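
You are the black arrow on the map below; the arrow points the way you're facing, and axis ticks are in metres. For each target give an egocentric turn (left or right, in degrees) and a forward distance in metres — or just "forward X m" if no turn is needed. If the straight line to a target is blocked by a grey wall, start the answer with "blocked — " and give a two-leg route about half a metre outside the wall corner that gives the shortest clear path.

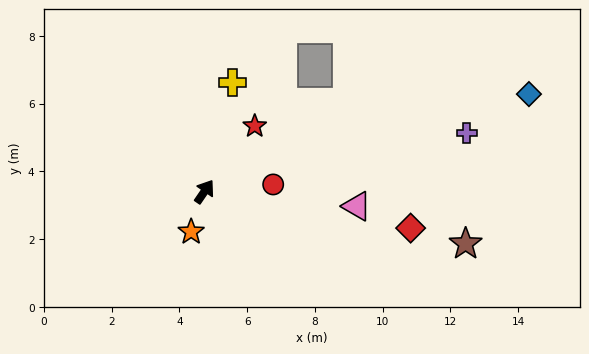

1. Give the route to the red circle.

turn right 50°, forward 2.0 m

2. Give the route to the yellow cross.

turn left 20°, forward 3.3 m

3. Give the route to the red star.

turn right 3°, forward 2.4 m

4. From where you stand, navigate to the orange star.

turn right 164°, forward 1.3 m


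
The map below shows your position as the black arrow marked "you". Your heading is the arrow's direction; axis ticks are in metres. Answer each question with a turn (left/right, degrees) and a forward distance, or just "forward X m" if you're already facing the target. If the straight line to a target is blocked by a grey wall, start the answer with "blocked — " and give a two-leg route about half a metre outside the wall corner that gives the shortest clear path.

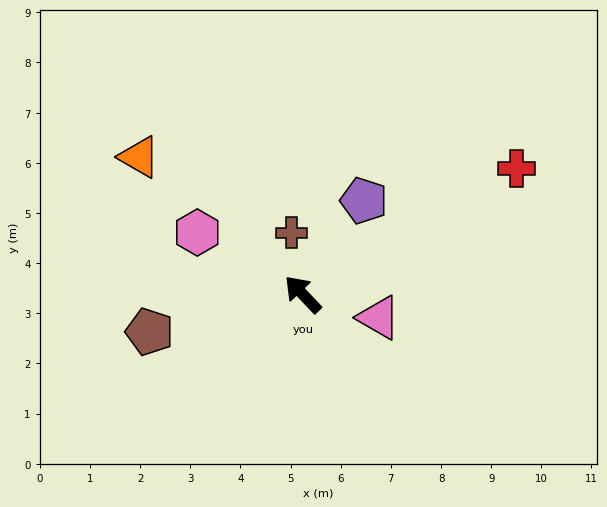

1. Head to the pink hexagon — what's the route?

turn left 16°, forward 2.4 m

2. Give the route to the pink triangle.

turn right 151°, forward 1.6 m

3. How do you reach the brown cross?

turn right 33°, forward 1.2 m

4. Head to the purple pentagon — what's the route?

turn right 77°, forward 2.2 m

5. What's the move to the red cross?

turn right 103°, forward 4.9 m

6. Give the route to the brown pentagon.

turn left 60°, forward 3.1 m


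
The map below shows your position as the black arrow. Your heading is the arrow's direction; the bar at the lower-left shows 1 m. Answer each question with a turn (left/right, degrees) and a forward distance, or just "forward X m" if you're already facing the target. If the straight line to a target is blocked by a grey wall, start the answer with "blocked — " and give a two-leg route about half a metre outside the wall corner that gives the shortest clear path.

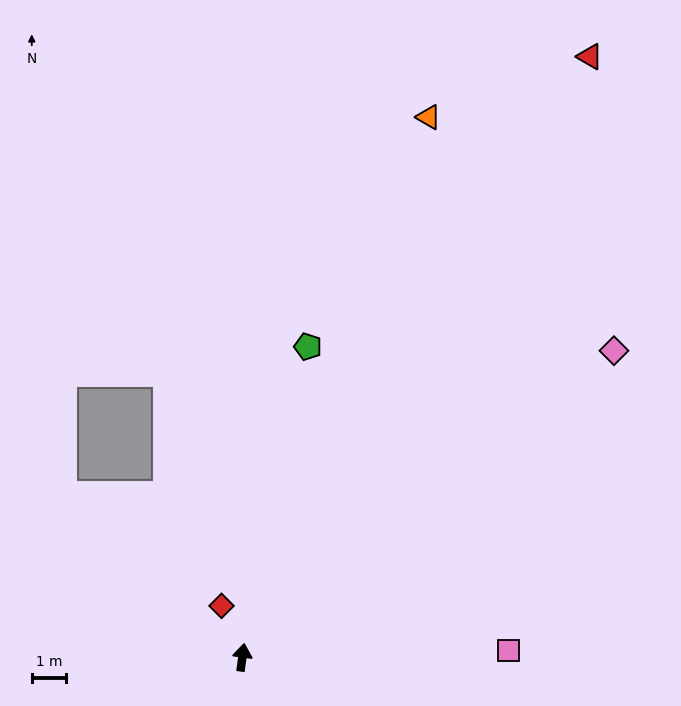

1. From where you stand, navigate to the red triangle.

turn right 22°, forward 20.0 m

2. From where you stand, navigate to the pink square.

turn right 81°, forward 7.7 m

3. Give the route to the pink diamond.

turn right 43°, forward 13.9 m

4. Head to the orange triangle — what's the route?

turn right 11°, forward 16.5 m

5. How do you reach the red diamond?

turn left 30°, forward 1.6 m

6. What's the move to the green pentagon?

turn right 4°, forward 9.1 m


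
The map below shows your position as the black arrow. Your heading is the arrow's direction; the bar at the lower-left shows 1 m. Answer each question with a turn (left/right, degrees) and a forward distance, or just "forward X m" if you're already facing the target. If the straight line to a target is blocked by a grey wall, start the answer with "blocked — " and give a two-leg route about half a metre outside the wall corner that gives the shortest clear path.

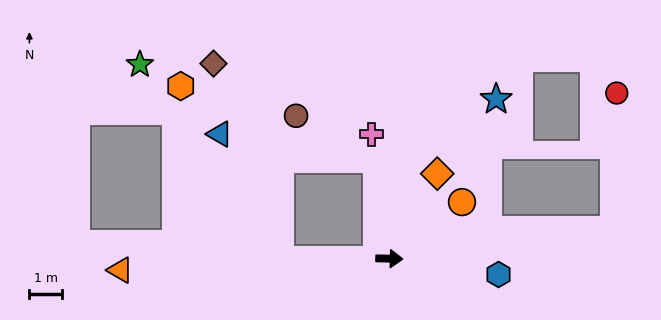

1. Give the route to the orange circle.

turn left 39°, forward 2.8 m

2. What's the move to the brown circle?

blocked — turn left 99°, forward 3.1 m, then turn left 54°, forward 2.8 m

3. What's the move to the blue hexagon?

turn right 7°, forward 3.4 m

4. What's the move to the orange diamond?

turn left 62°, forward 3.0 m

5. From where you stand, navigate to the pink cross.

turn left 100°, forward 3.9 m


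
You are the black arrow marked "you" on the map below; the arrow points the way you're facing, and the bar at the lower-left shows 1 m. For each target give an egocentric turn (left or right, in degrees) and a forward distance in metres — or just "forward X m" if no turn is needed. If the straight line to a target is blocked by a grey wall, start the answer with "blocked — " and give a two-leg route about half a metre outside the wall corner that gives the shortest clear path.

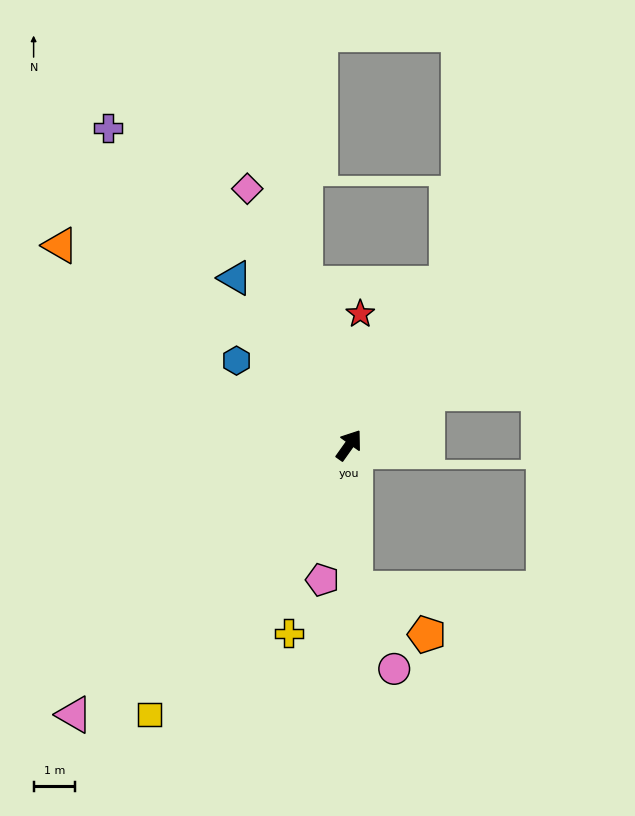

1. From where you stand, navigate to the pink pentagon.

turn right 156°, forward 3.3 m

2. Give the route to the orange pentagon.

blocked — turn right 142°, forward 3.5 m, then turn left 55°, forward 2.1 m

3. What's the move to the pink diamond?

turn left 57°, forward 6.7 m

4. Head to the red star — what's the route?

turn left 31°, forward 3.2 m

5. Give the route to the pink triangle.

turn left 170°, forward 9.4 m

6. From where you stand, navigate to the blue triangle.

turn left 70°, forward 4.9 m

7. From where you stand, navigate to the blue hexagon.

turn left 89°, forward 3.4 m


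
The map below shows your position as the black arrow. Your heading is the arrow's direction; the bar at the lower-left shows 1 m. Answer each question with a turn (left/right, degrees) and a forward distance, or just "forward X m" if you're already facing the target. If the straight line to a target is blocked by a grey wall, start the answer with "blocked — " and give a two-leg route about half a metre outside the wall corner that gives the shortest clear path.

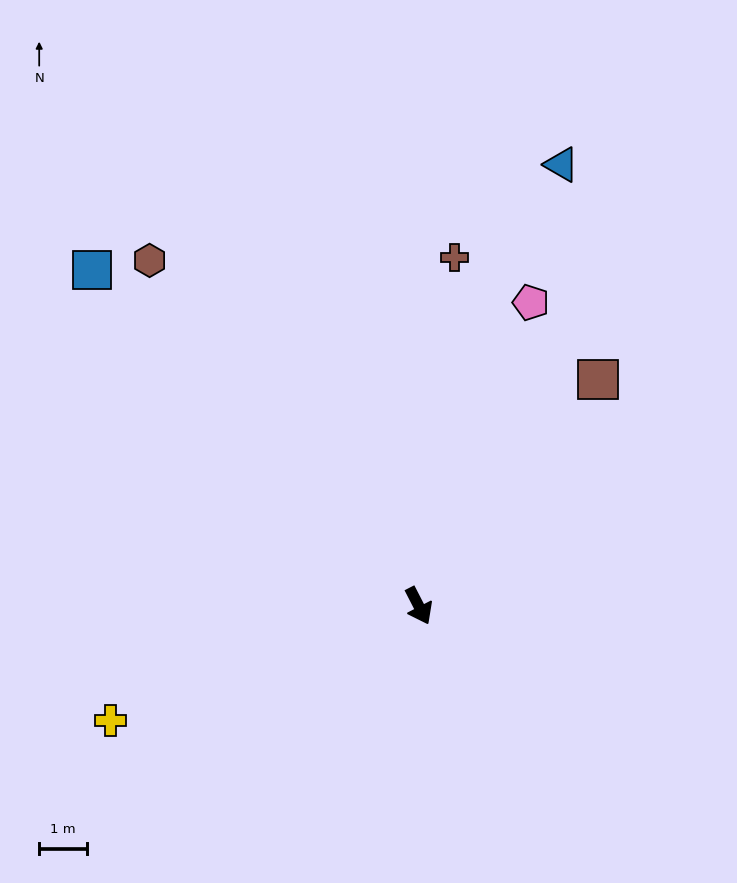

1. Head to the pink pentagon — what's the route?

turn left 133°, forward 6.8 m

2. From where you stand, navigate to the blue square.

turn right 163°, forward 9.8 m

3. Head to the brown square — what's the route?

turn left 114°, forward 6.1 m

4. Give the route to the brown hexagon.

turn right 169°, forward 9.2 m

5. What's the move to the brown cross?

turn left 147°, forward 7.3 m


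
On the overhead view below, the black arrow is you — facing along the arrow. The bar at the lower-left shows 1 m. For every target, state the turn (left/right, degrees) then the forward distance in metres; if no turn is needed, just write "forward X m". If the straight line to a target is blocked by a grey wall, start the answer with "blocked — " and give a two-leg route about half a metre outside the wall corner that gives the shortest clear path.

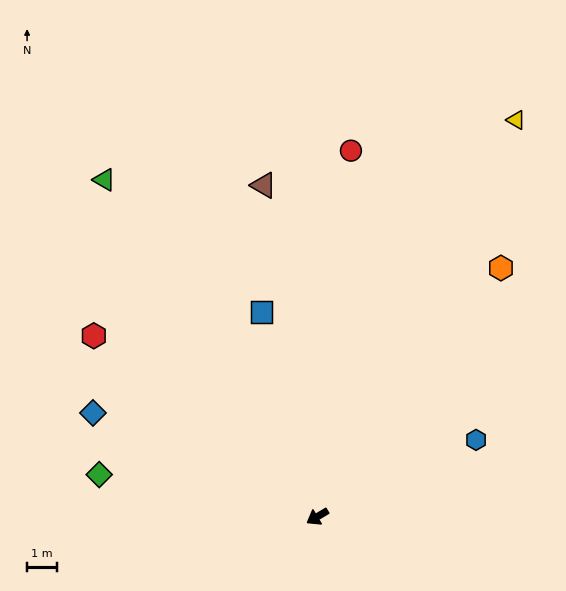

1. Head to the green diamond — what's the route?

turn right 42°, forward 7.4 m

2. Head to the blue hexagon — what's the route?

turn left 175°, forward 5.8 m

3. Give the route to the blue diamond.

turn right 56°, forward 8.2 m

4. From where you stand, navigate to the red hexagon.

turn right 70°, forward 9.5 m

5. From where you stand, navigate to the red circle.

turn right 126°, forward 12.2 m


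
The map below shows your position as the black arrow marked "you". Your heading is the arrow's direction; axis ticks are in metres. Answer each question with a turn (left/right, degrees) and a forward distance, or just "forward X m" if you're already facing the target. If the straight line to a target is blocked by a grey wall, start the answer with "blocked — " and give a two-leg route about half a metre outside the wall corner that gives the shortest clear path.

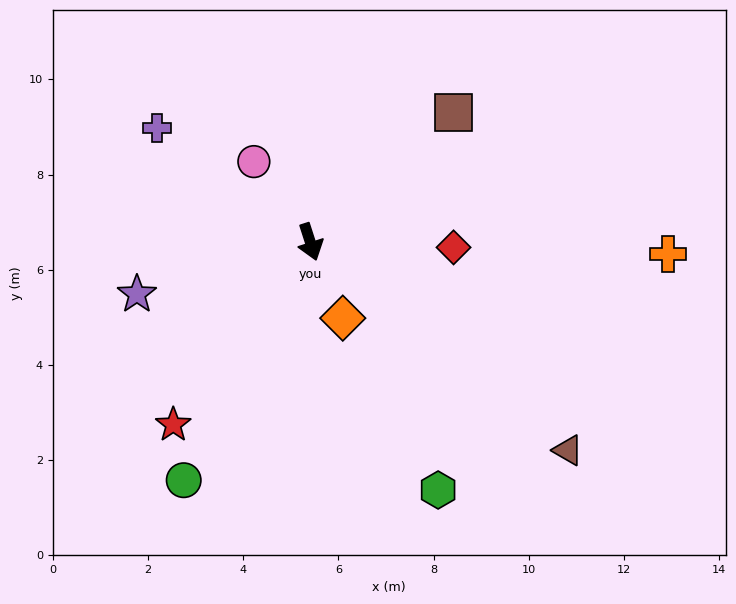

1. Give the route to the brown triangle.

turn left 33°, forward 7.0 m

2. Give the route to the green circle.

turn right 46°, forward 5.7 m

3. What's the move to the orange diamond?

turn left 5°, forward 1.7 m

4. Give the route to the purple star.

turn right 91°, forward 3.8 m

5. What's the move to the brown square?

turn left 114°, forward 4.1 m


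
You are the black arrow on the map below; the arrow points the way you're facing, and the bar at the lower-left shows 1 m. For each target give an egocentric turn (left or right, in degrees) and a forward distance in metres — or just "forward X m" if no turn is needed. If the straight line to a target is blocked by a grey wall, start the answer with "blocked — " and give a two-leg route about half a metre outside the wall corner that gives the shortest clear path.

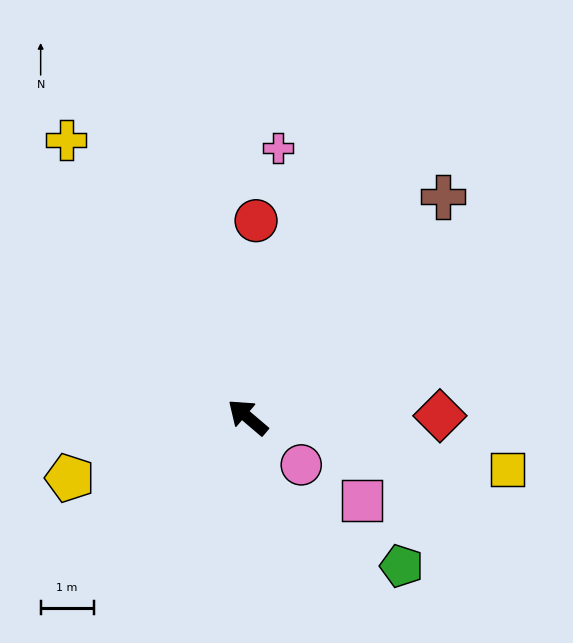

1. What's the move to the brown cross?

turn right 91°, forward 5.6 m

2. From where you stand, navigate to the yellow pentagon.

turn left 59°, forward 3.6 m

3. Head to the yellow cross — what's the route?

turn right 16°, forward 6.3 m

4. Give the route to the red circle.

turn right 52°, forward 3.7 m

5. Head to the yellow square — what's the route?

turn right 151°, forward 5.0 m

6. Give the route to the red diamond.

turn right 139°, forward 3.6 m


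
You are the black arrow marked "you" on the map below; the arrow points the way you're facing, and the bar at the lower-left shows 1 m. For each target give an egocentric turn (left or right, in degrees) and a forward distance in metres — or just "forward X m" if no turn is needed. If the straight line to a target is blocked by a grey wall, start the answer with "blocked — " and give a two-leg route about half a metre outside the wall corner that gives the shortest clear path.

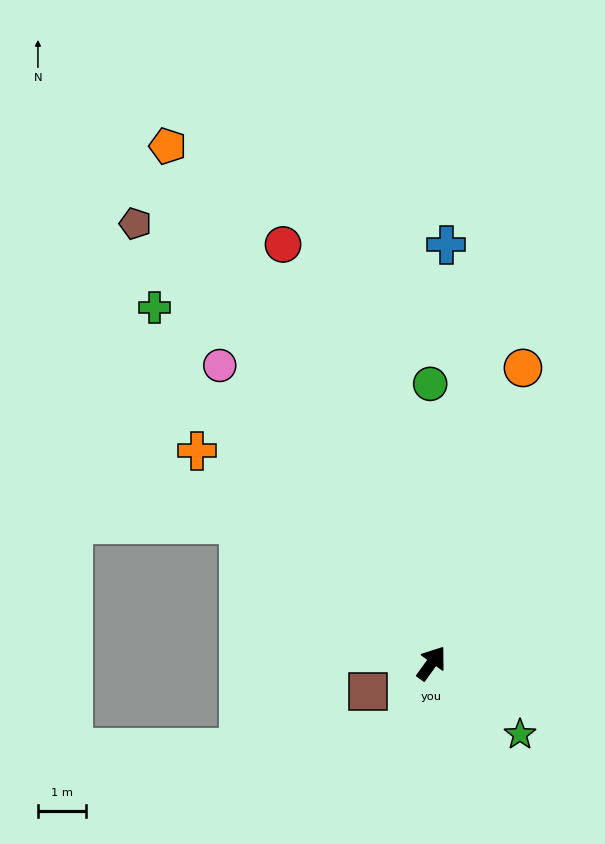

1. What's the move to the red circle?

turn left 55°, forward 9.3 m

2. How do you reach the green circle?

turn left 36°, forward 5.8 m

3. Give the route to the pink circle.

turn left 71°, forward 7.6 m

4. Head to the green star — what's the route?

turn right 93°, forward 2.4 m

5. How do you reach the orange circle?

turn left 19°, forward 6.4 m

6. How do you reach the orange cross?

turn left 84°, forward 6.6 m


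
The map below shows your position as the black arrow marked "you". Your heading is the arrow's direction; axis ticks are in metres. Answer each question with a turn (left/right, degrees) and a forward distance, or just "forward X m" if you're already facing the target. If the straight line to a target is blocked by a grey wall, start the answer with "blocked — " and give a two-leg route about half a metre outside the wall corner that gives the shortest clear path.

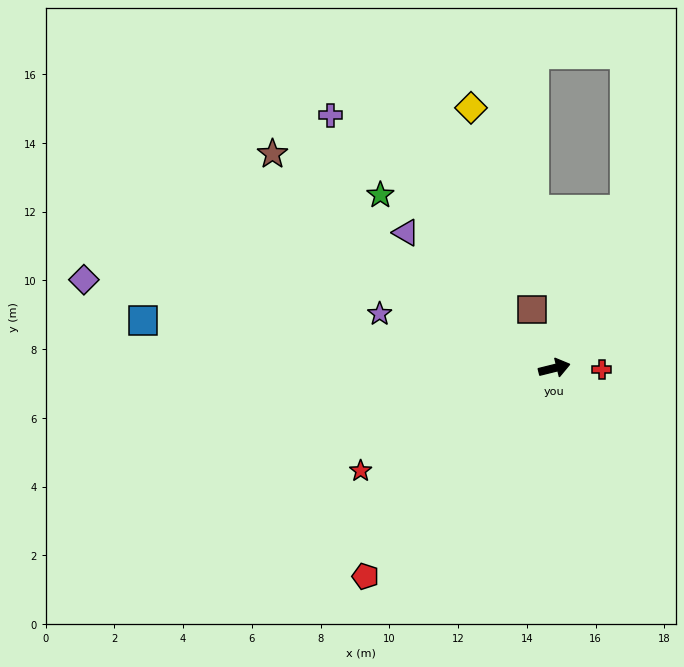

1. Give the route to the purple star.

turn left 149°, forward 5.3 m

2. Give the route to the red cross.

turn right 16°, forward 1.4 m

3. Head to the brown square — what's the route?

turn left 97°, forward 1.8 m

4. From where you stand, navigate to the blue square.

turn left 159°, forward 12.1 m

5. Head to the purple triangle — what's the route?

turn left 124°, forward 5.8 m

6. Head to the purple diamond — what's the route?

turn left 155°, forward 13.9 m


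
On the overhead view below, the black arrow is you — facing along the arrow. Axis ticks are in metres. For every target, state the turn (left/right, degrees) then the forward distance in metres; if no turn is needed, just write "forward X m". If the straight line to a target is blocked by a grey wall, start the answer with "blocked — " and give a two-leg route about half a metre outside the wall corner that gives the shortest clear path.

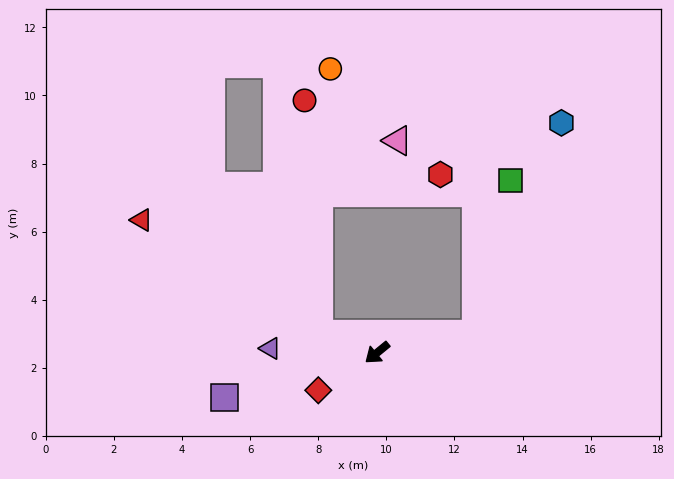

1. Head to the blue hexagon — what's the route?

blocked — turn left 151°, forward 3.0 m, then turn left 58°, forward 6.7 m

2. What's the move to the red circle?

blocked — turn right 57°, forward 1.8 m, then turn right 69°, forward 6.9 m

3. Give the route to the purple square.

turn right 23°, forward 4.7 m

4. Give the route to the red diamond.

turn right 7°, forward 2.1 m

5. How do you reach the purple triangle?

turn right 42°, forward 3.1 m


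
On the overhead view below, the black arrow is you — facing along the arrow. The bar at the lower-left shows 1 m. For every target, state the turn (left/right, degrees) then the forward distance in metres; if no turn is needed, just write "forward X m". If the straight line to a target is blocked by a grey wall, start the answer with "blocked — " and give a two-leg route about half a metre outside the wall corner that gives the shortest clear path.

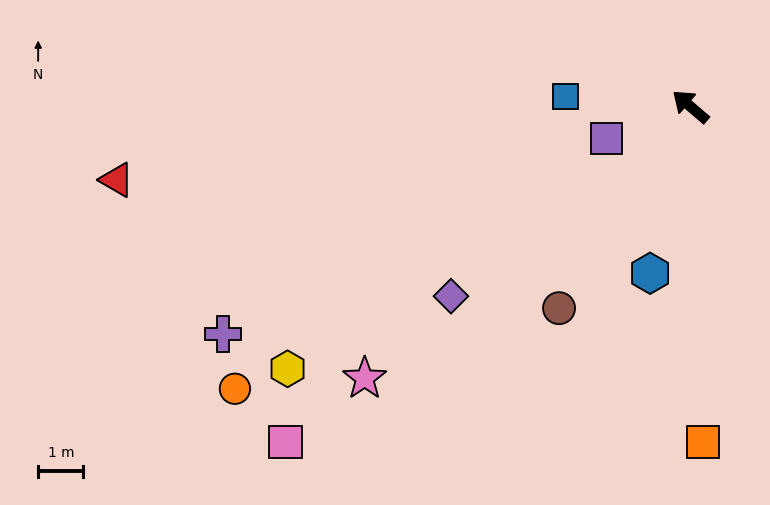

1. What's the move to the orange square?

turn left 133°, forward 7.4 m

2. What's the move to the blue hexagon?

turn left 117°, forward 3.8 m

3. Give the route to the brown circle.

turn left 98°, forward 5.3 m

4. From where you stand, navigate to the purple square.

turn left 61°, forward 2.0 m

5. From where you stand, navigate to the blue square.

turn left 36°, forward 2.8 m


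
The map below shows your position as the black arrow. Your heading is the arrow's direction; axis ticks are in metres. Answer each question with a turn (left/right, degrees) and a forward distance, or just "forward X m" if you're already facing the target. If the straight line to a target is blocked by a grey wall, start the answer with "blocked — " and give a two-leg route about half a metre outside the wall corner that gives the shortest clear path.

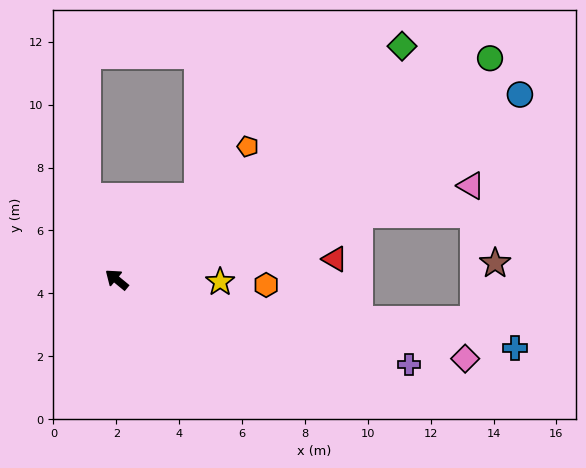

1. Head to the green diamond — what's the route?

turn right 101°, forward 11.7 m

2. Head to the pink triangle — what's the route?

turn right 126°, forward 11.7 m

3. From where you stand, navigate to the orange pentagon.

turn right 95°, forward 5.9 m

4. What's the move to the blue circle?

turn right 116°, forward 14.1 m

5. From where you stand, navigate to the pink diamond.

turn right 153°, forward 11.4 m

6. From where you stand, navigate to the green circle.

turn right 110°, forward 13.8 m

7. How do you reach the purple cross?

turn right 157°, forward 9.7 m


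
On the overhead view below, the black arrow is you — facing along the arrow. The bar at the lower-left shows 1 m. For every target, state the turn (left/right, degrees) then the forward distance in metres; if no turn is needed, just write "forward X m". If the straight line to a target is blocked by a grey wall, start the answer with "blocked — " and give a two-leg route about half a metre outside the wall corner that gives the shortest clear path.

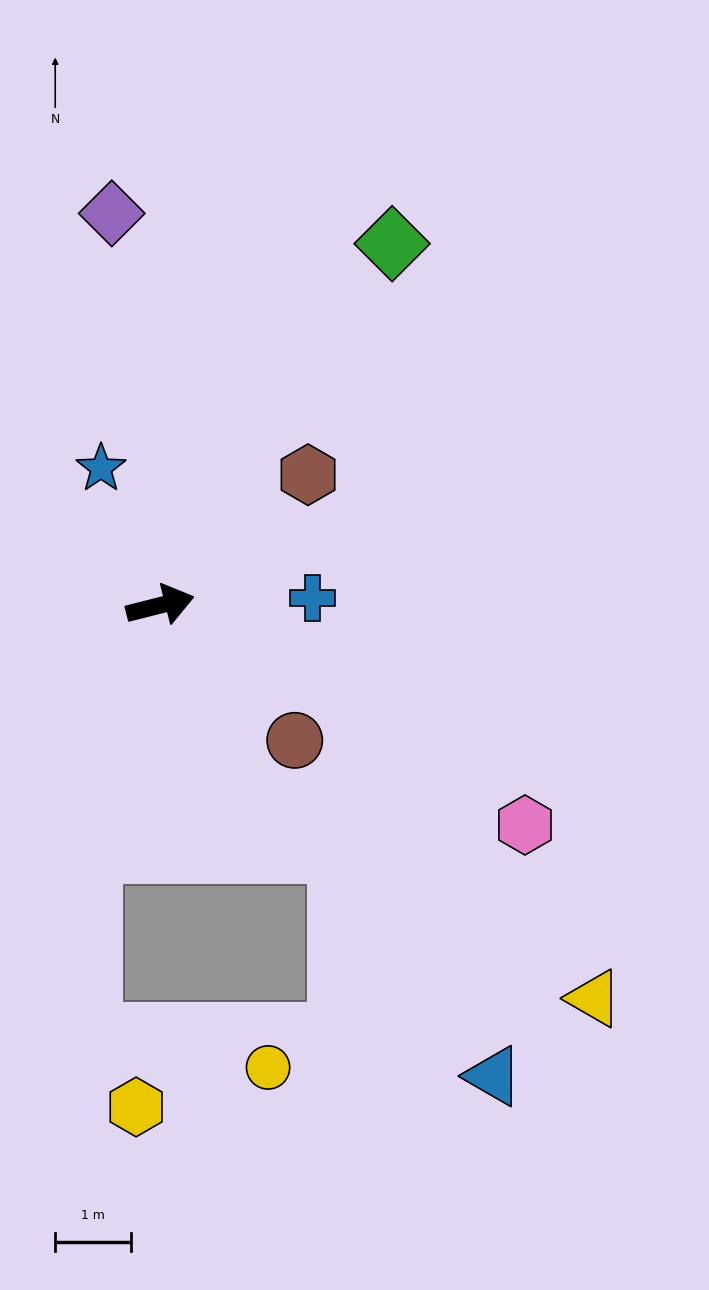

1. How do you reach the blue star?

turn left 99°, forward 2.0 m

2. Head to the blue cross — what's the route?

turn right 11°, forward 2.0 m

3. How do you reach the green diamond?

turn left 43°, forward 5.7 m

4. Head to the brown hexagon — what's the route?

turn left 27°, forward 2.6 m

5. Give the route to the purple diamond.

turn left 83°, forward 5.2 m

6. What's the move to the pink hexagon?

turn right 45°, forward 5.6 m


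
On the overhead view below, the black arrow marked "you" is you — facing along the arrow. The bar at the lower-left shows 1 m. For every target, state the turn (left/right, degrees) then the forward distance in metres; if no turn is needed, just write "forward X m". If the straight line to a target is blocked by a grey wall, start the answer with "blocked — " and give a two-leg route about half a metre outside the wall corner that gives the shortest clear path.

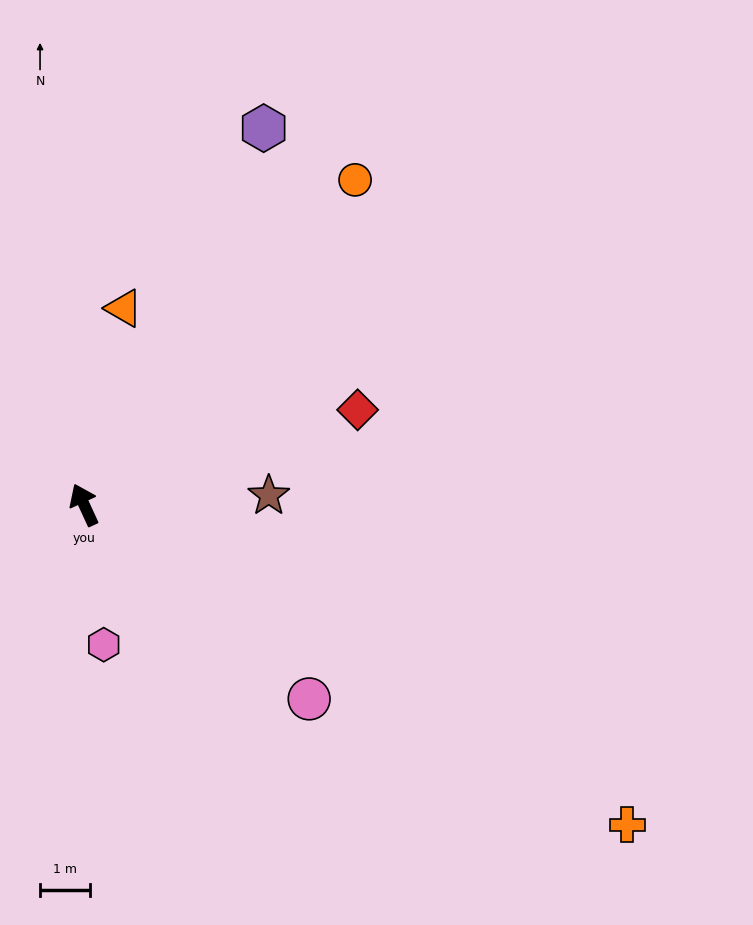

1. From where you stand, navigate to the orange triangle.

turn right 36°, forward 4.0 m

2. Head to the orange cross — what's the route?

turn right 145°, forward 12.6 m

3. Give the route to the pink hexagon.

turn left 163°, forward 2.8 m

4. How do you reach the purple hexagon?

turn right 50°, forward 8.3 m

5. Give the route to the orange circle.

turn right 65°, forward 8.4 m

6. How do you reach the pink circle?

turn right 155°, forward 5.9 m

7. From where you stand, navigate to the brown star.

turn right 112°, forward 3.7 m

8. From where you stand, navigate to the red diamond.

turn right 96°, forward 5.8 m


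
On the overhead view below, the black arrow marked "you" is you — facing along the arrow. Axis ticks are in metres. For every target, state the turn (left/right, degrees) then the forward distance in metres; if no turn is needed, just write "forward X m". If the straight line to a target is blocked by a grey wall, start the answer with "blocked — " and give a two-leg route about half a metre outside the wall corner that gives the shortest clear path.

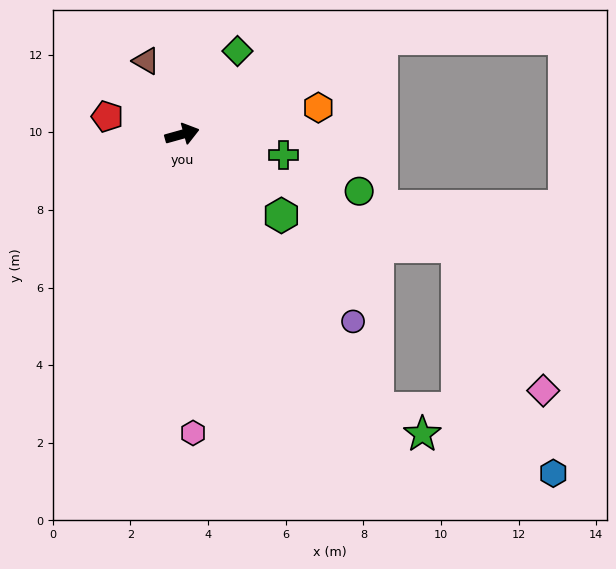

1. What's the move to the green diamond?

turn left 41°, forward 2.6 m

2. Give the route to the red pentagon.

turn left 151°, forward 2.0 m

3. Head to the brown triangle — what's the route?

turn left 101°, forward 2.1 m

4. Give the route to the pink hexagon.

turn right 103°, forward 7.7 m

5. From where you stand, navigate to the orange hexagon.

turn right 4°, forward 3.6 m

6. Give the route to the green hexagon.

turn right 55°, forward 3.3 m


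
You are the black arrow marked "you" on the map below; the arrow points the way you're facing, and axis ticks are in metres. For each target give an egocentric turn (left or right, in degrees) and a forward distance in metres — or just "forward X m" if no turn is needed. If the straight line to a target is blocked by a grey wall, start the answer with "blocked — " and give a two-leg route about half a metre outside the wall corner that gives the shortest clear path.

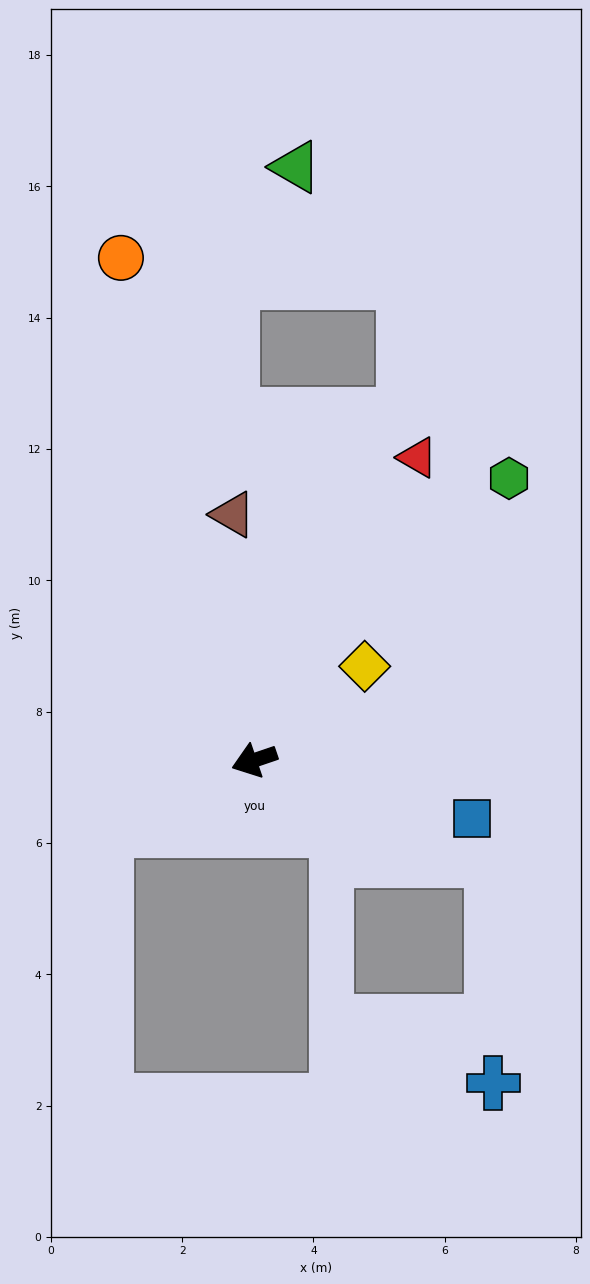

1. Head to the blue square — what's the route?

turn left 146°, forward 3.4 m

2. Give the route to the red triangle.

turn right 137°, forward 5.2 m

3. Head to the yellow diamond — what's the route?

turn right 158°, forward 2.2 m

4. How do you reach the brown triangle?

turn right 104°, forward 3.8 m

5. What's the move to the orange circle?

turn right 94°, forward 7.9 m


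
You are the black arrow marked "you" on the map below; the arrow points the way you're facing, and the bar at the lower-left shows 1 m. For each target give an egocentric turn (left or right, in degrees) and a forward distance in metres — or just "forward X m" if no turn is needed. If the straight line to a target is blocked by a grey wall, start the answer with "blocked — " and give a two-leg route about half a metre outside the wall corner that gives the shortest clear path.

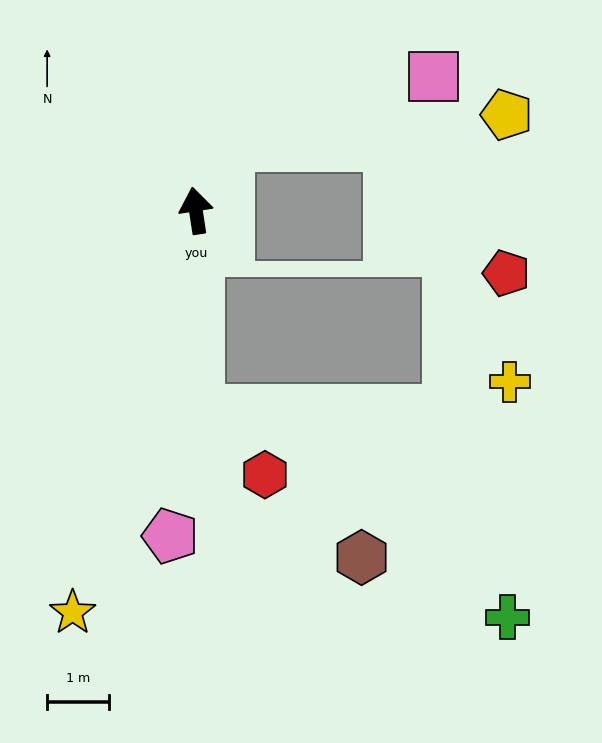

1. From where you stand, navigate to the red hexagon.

blocked — turn left 172°, forward 3.2 m, then turn left 46°, forward 1.5 m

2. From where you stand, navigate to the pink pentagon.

turn left 167°, forward 5.3 m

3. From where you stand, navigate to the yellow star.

turn left 154°, forward 6.8 m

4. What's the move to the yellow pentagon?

blocked — turn right 35°, forward 1.2 m, then turn right 57°, forward 4.5 m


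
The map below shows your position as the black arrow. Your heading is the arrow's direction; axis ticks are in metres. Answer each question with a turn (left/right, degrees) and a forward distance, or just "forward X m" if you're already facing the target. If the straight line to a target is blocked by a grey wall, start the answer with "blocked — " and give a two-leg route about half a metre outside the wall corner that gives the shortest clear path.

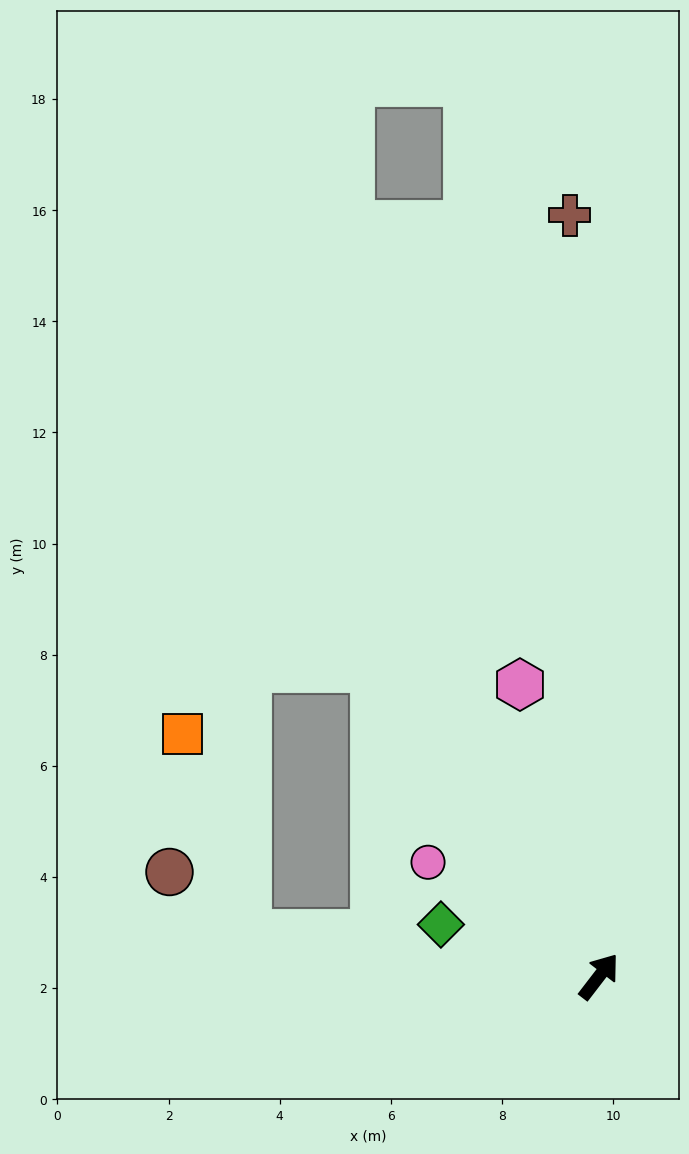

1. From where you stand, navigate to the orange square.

blocked — turn left 120°, forward 6.4 m, then turn right 64°, forward 3.8 m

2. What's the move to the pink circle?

turn left 94°, forward 3.7 m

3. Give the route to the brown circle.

blocked — turn left 120°, forward 6.4 m, then turn right 30°, forward 1.8 m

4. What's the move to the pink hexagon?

turn left 53°, forward 5.4 m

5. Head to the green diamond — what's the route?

turn left 109°, forward 3.0 m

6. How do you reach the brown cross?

turn left 40°, forward 13.7 m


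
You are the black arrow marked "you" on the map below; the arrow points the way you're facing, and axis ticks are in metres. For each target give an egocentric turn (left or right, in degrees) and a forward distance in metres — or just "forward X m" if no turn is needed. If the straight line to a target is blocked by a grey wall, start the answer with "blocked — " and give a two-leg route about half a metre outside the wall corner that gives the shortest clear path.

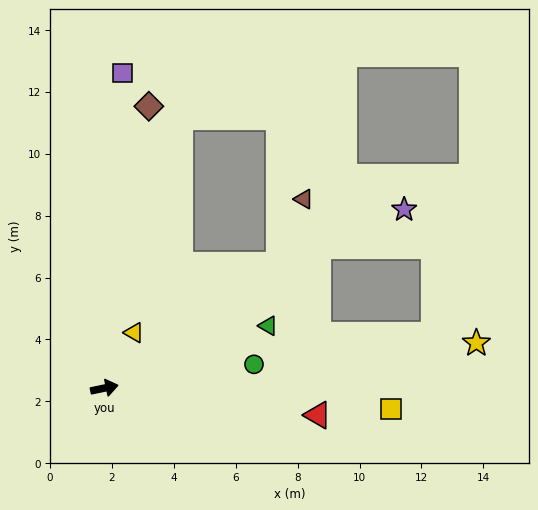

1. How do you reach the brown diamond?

turn left 69°, forward 9.2 m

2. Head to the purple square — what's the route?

turn left 75°, forward 10.2 m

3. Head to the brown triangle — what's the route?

blocked — turn left 23°, forward 6.9 m, then turn left 35°, forward 2.3 m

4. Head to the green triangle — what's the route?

turn left 9°, forward 5.7 m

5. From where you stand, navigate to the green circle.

turn right 3°, forward 4.9 m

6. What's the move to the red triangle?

turn right 19°, forward 6.9 m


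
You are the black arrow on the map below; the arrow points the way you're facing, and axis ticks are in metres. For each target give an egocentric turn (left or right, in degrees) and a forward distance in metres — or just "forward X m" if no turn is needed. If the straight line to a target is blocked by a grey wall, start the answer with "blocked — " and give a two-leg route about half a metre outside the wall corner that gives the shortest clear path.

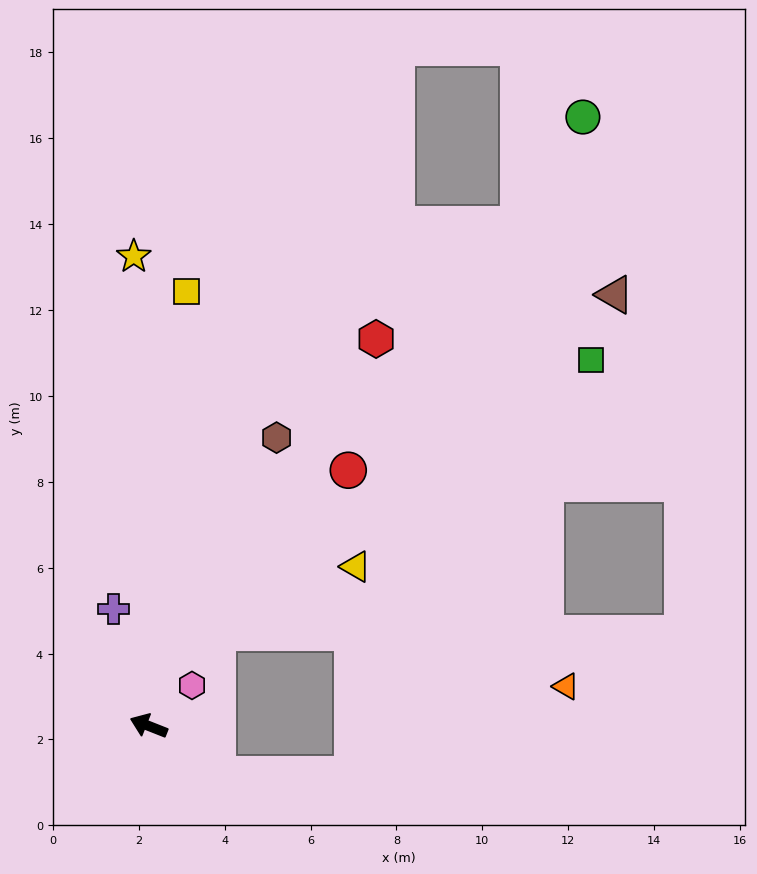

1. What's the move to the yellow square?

turn right 73°, forward 10.2 m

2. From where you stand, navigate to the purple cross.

turn right 52°, forward 2.8 m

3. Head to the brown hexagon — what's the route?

turn right 92°, forward 7.3 m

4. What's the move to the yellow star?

turn right 67°, forward 10.9 m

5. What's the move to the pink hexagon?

turn right 115°, forward 1.4 m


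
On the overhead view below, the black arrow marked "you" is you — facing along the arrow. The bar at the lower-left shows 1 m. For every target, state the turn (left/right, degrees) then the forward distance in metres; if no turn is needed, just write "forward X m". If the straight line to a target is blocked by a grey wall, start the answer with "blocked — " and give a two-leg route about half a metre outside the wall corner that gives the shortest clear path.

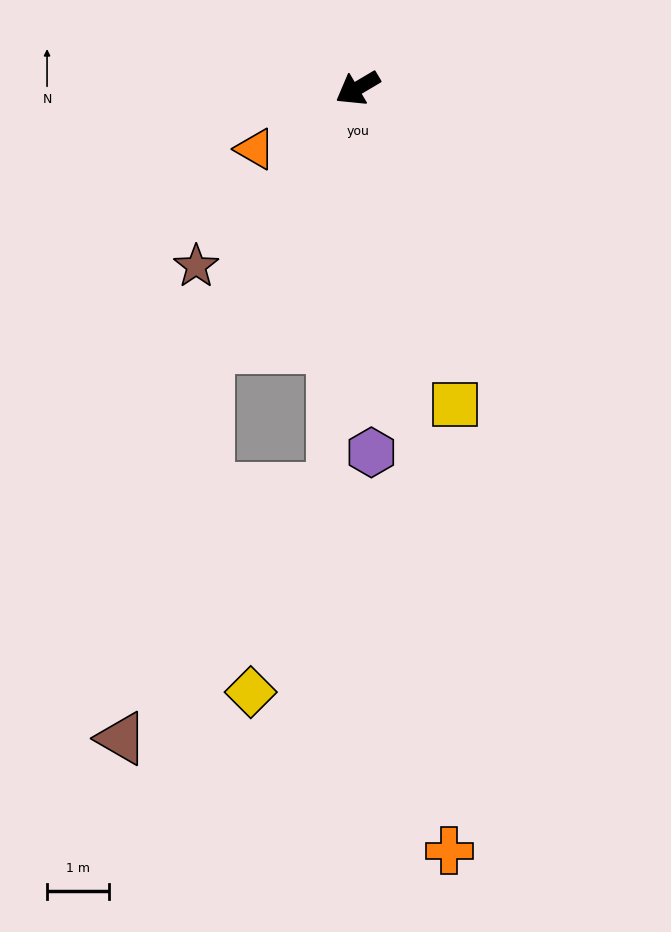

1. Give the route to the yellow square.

turn left 76°, forward 5.4 m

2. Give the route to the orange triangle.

forward 1.9 m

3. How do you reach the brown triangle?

blocked — turn left 29°, forward 4.8 m, then turn left 18°, forward 6.5 m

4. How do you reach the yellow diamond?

blocked — turn left 56°, forward 6.5 m, then turn right 19°, forward 3.5 m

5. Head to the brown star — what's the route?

turn left 17°, forward 3.9 m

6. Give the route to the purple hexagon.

turn left 62°, forward 5.9 m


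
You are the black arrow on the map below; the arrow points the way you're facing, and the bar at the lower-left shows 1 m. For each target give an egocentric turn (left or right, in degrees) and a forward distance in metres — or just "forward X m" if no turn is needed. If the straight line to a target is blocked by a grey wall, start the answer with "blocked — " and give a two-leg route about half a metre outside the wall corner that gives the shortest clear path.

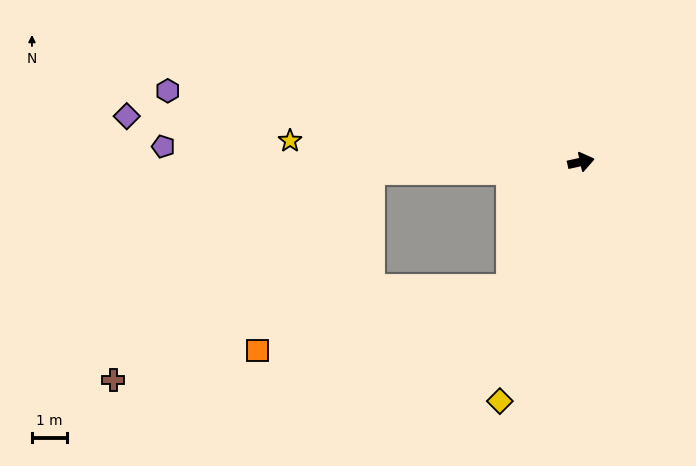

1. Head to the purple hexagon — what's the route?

turn left 158°, forward 12.0 m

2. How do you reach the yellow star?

turn left 163°, forward 8.4 m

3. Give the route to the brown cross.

blocked — turn left 170°, forward 6.0 m, then turn left 37°, forward 9.5 m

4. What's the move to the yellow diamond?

turn right 121°, forward 7.2 m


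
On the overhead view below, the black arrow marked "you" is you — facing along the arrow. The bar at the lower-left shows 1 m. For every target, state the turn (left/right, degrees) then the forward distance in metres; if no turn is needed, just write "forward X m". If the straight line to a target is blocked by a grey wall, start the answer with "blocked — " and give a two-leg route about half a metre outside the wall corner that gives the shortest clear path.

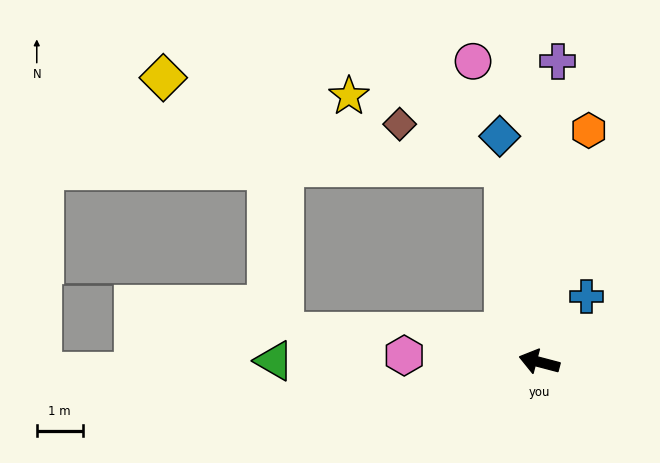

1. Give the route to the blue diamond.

turn right 65°, forward 5.0 m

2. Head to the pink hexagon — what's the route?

turn left 12°, forward 3.0 m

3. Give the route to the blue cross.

turn right 111°, forward 1.8 m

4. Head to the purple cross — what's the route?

turn right 79°, forward 6.6 m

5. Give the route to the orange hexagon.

turn right 87°, forward 5.2 m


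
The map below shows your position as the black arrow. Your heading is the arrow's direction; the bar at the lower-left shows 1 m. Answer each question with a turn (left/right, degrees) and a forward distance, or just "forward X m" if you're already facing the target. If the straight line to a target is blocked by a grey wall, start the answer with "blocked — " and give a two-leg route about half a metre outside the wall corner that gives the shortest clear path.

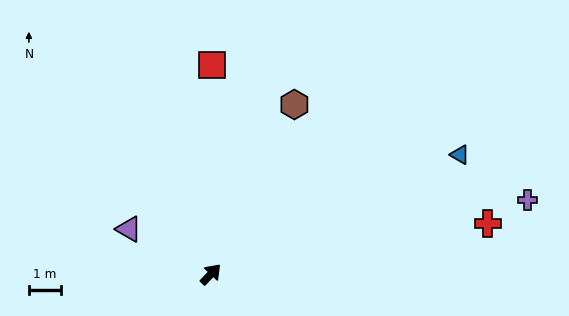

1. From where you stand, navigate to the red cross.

turn right 36°, forward 8.8 m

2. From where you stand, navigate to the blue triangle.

turn right 21°, forward 8.7 m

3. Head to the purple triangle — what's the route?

turn left 105°, forward 2.9 m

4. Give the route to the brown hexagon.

turn left 17°, forward 5.9 m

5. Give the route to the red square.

turn left 43°, forward 6.6 m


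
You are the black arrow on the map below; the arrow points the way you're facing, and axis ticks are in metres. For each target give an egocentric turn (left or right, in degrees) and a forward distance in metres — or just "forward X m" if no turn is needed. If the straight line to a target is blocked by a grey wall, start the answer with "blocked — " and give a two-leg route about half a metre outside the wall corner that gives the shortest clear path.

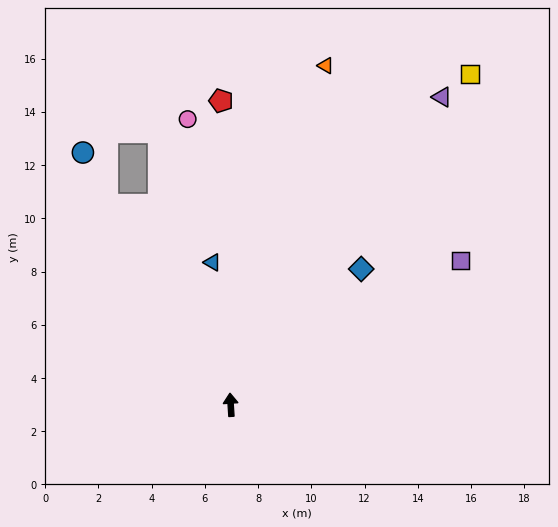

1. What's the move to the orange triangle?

turn right 19°, forward 13.2 m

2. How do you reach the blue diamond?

turn right 47°, forward 7.1 m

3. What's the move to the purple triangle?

turn right 38°, forward 14.0 m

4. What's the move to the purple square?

turn right 62°, forward 10.2 m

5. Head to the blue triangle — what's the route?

turn left 4°, forward 5.4 m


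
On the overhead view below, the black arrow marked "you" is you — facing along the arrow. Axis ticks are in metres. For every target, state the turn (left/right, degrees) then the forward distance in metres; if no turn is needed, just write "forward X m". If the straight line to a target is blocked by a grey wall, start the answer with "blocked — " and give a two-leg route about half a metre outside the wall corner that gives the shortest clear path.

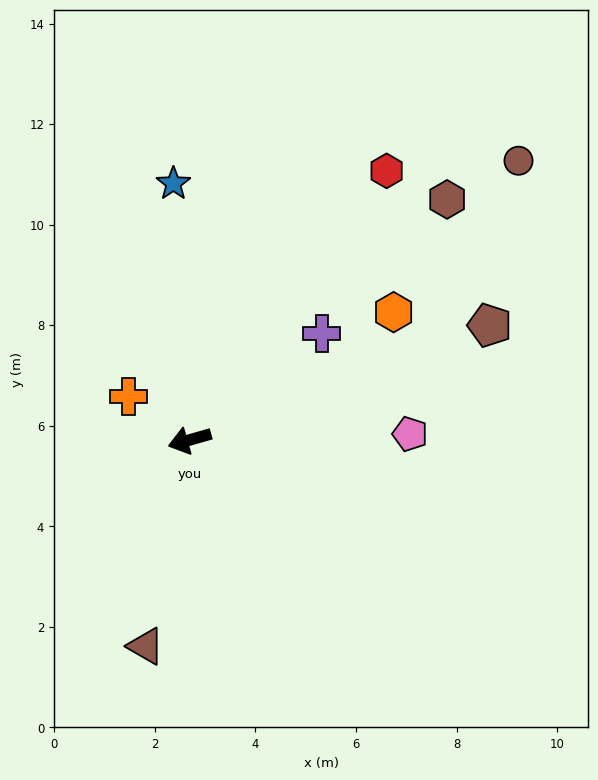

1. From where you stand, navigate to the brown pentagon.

turn right 175°, forward 6.4 m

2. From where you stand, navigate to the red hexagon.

turn right 142°, forward 6.6 m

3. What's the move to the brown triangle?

turn left 62°, forward 4.2 m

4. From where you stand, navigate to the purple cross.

turn right 157°, forward 3.4 m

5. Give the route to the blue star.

turn right 102°, forward 5.1 m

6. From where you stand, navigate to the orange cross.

turn right 52°, forward 1.5 m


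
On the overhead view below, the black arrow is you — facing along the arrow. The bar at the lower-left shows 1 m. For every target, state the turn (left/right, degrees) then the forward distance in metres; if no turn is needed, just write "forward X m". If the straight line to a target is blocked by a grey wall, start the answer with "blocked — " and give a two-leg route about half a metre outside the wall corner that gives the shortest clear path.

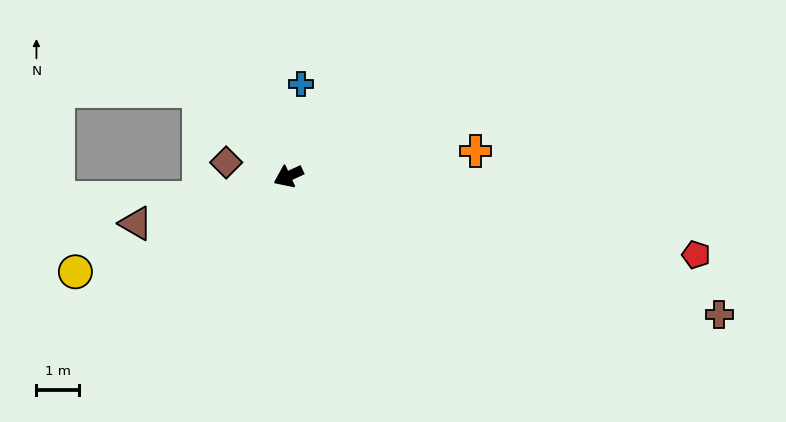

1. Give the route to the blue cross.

turn right 123°, forward 2.2 m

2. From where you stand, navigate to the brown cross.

turn left 137°, forward 10.6 m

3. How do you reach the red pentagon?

turn left 144°, forward 9.7 m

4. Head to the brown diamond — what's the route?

turn right 37°, forward 1.5 m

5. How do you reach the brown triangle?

turn right 8°, forward 3.7 m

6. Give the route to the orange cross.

turn left 163°, forward 4.4 m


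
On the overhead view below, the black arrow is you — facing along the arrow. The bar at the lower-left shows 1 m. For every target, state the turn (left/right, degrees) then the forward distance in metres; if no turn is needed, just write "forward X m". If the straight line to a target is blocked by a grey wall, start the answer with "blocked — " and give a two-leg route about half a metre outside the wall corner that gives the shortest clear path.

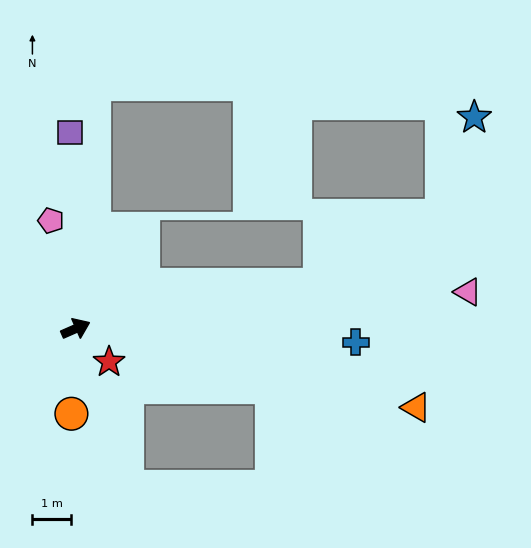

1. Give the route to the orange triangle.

turn right 37°, forward 9.0 m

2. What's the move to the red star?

turn right 69°, forward 1.2 m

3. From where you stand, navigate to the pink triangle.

turn right 18°, forward 10.1 m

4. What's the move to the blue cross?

turn right 26°, forward 7.2 m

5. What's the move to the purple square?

turn left 68°, forward 5.0 m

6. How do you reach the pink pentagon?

turn left 79°, forward 2.8 m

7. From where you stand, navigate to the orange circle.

turn right 117°, forward 2.2 m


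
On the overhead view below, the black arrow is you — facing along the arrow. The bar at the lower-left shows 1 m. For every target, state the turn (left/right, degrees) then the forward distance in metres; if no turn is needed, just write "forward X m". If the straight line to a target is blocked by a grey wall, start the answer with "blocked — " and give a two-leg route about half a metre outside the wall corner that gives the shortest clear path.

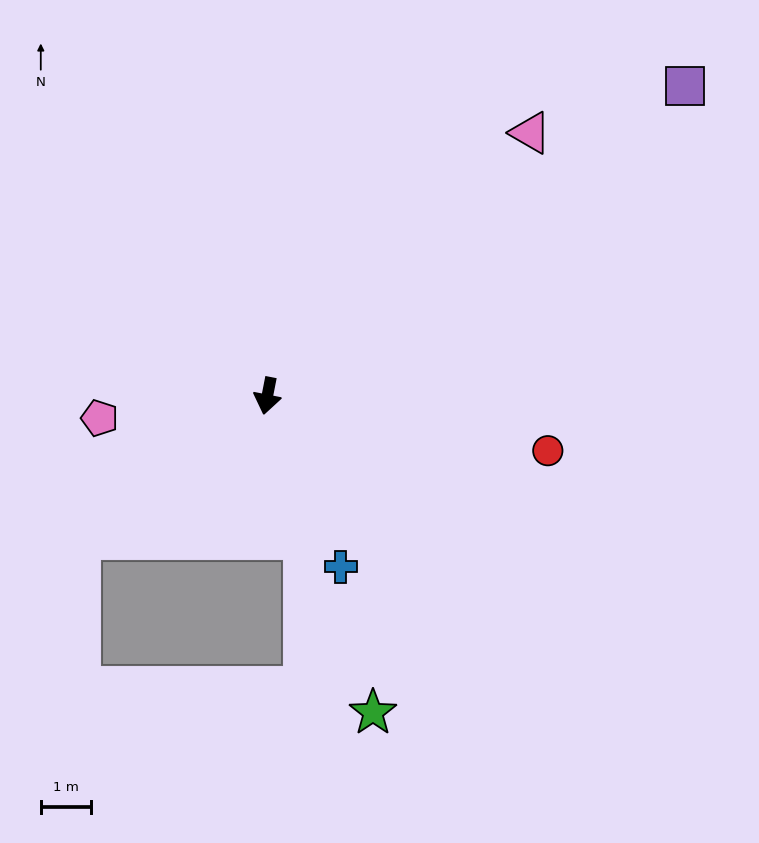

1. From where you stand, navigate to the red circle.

turn left 90°, forward 5.7 m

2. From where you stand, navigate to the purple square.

turn left 138°, forward 10.4 m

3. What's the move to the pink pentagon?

turn right 71°, forward 3.4 m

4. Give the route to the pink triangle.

turn left 146°, forward 7.4 m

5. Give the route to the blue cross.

turn left 34°, forward 3.7 m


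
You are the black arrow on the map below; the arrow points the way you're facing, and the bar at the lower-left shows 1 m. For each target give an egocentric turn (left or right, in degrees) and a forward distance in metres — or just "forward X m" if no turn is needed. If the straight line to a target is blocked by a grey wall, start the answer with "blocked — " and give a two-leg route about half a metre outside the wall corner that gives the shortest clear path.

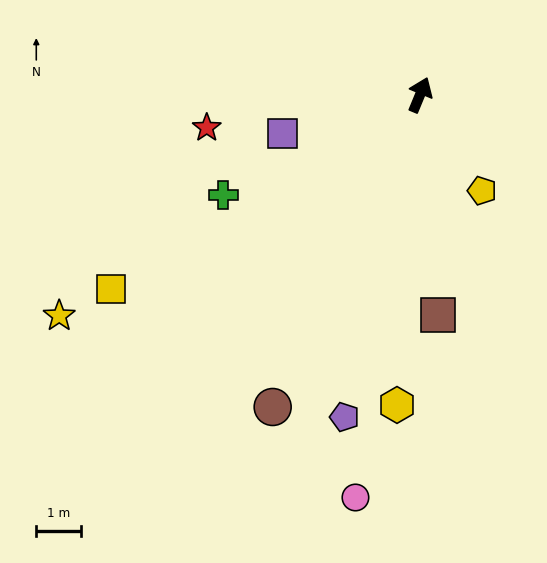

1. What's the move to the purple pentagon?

turn right 171°, forward 7.4 m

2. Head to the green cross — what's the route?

turn left 139°, forward 5.0 m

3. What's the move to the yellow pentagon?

turn right 125°, forward 2.6 m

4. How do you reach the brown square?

turn right 153°, forward 5.0 m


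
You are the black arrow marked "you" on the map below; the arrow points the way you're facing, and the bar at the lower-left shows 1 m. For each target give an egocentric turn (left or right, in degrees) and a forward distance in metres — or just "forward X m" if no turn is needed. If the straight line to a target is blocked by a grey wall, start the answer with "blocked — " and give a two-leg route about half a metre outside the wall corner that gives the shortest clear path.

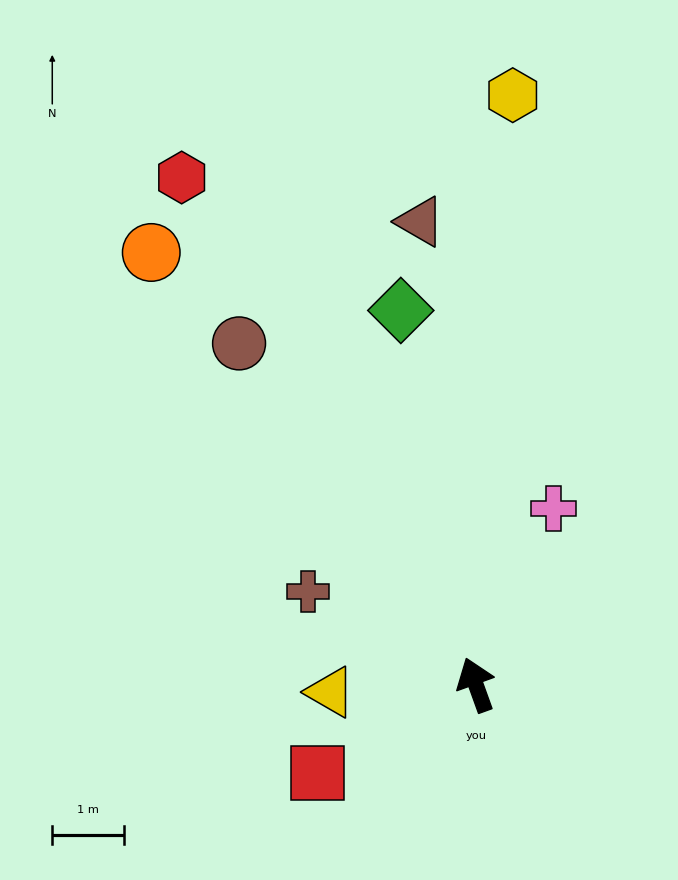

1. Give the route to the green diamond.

turn right 8°, forward 5.3 m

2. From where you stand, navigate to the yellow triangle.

turn left 73°, forward 2.0 m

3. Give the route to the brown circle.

turn left 15°, forward 5.8 m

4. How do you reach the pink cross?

turn right 44°, forward 2.7 m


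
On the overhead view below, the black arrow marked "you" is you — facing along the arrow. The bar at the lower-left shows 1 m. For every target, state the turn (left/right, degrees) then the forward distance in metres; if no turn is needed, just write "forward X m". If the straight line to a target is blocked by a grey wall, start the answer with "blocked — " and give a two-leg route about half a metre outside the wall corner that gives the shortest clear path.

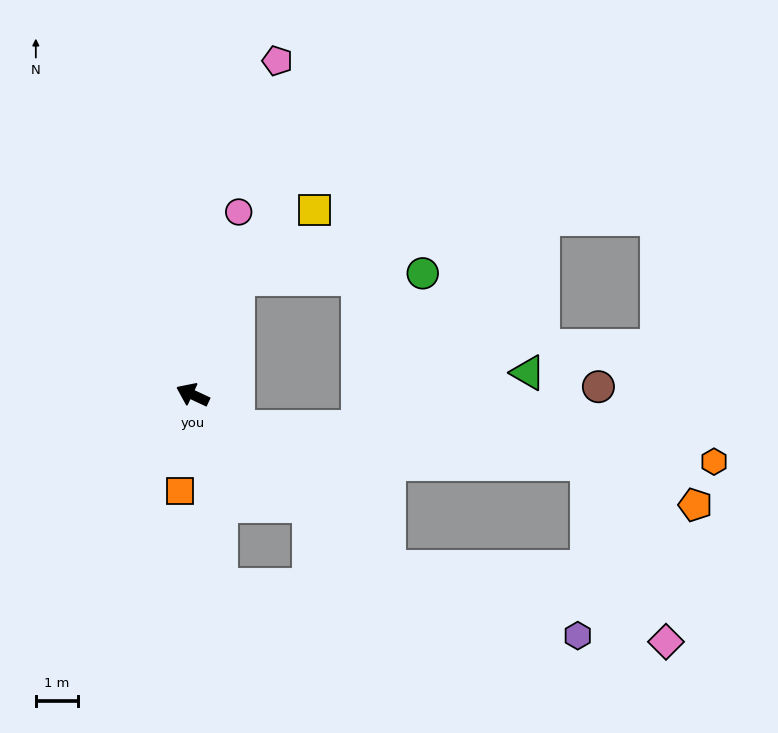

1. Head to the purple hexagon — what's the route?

blocked — turn left 163°, forward 6.2 m, then turn left 22°, forward 4.8 m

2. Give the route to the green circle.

blocked — turn right 86°, forward 3.0 m, then turn right 67°, forward 4.4 m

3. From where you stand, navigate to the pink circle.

turn right 79°, forward 4.5 m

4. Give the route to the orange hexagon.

blocked — turn left 168°, forward 1.3 m, then turn left 33°, forward 11.4 m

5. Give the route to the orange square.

turn left 107°, forward 2.3 m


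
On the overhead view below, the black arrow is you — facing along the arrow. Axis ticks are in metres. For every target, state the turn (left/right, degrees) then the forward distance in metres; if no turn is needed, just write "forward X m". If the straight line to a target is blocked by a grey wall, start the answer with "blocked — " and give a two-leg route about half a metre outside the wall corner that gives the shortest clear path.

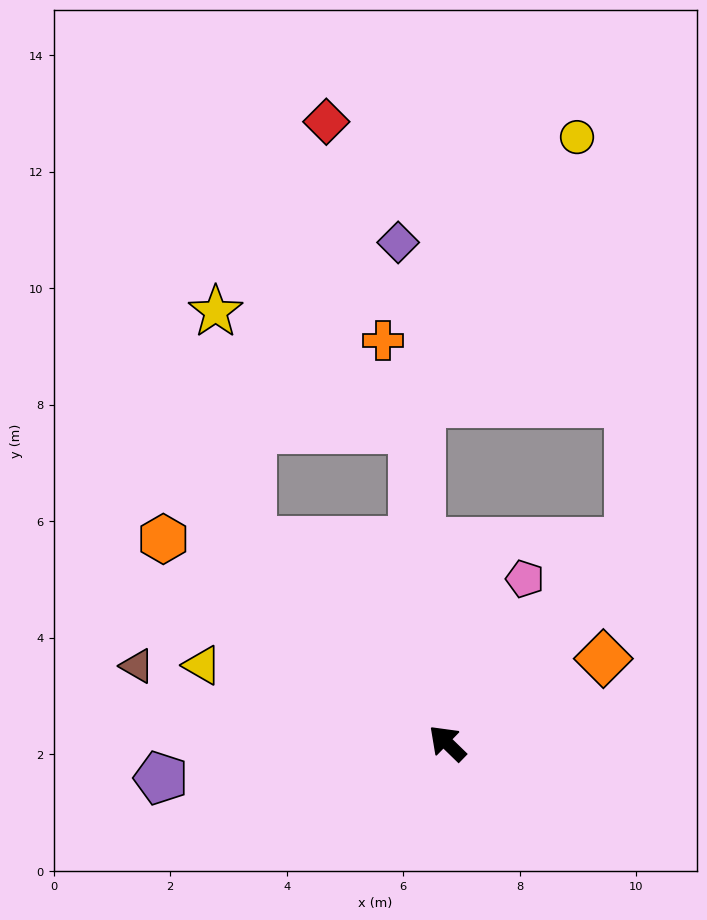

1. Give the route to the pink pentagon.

turn right 71°, forward 3.1 m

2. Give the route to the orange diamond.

turn right 107°, forward 3.0 m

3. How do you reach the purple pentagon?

turn left 51°, forward 4.9 m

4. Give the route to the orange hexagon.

turn left 8°, forward 6.0 m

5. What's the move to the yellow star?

blocked — forward 4.8 m, then turn right 37°, forward 4.0 m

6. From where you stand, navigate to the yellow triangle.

turn left 27°, forward 4.4 m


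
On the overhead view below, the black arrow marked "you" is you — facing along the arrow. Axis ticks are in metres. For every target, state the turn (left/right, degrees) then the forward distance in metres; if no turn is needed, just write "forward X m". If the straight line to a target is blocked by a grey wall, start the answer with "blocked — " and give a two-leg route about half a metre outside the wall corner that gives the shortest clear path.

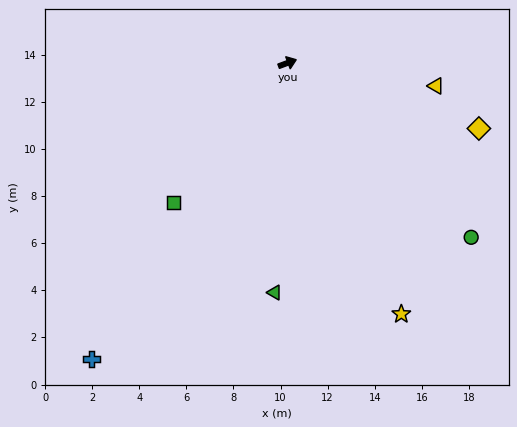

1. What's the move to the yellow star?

turn right 86°, forward 11.7 m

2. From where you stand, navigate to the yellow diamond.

turn right 39°, forward 8.6 m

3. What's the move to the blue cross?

turn right 144°, forward 15.1 m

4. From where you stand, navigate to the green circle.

turn right 64°, forward 10.8 m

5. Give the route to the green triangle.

turn right 114°, forward 9.8 m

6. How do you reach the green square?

turn right 150°, forward 7.6 m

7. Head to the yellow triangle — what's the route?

turn right 29°, forward 6.4 m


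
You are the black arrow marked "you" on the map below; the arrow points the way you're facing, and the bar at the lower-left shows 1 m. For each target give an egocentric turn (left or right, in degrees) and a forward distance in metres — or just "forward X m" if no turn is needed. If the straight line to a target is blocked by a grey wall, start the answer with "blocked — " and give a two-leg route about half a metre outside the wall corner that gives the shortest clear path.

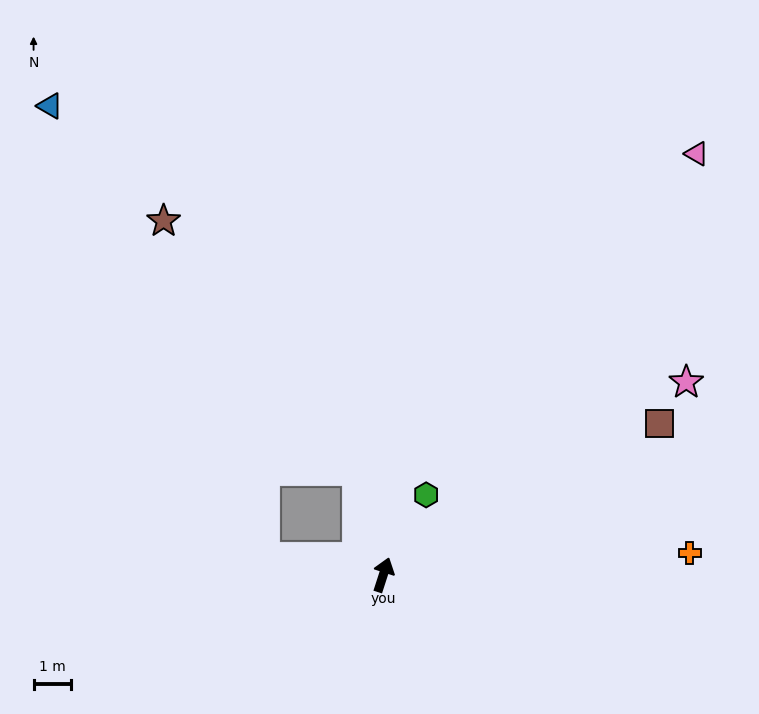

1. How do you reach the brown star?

blocked — turn left 31°, forward 2.9 m, then turn left 25°, forward 8.4 m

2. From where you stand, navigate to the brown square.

turn right 43°, forward 8.4 m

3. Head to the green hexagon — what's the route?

turn right 10°, forward 2.4 m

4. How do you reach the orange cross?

turn right 68°, forward 8.2 m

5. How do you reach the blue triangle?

blocked — turn left 100°, forward 3.2 m, then turn right 57°, forward 13.4 m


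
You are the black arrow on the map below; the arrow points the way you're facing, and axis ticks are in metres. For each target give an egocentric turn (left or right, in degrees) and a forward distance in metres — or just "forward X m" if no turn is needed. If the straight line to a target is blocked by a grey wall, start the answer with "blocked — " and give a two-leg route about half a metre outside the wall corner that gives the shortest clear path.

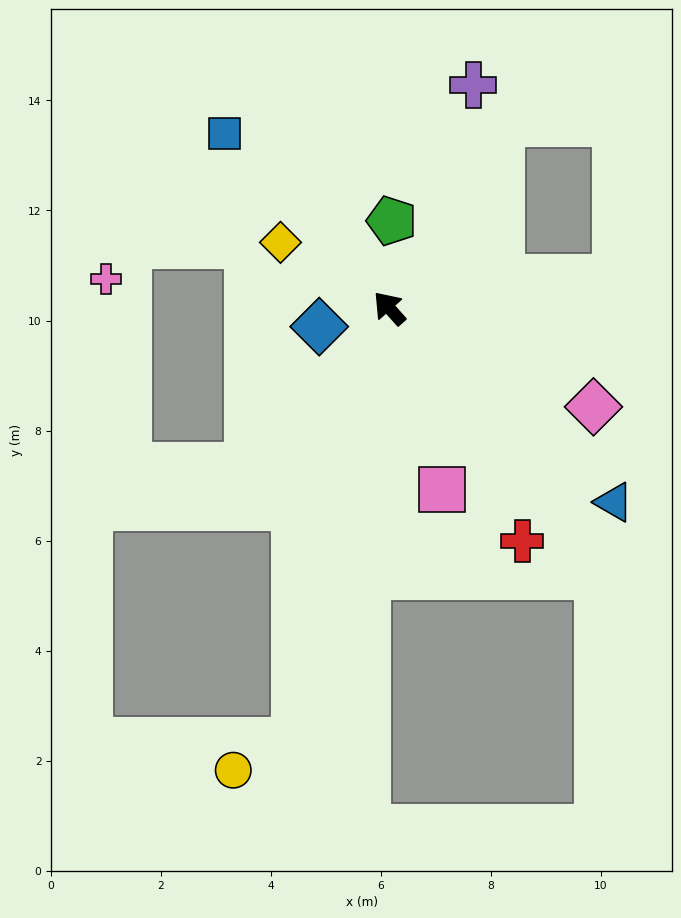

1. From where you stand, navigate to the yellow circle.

blocked — turn left 126°, forward 8.0 m, then turn right 52°, forward 1.2 m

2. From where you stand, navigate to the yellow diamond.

turn left 17°, forward 2.3 m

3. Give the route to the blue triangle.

turn right 172°, forward 5.4 m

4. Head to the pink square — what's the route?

turn left 155°, forward 3.4 m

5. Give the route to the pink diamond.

turn right 157°, forward 4.1 m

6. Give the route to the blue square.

forward 4.4 m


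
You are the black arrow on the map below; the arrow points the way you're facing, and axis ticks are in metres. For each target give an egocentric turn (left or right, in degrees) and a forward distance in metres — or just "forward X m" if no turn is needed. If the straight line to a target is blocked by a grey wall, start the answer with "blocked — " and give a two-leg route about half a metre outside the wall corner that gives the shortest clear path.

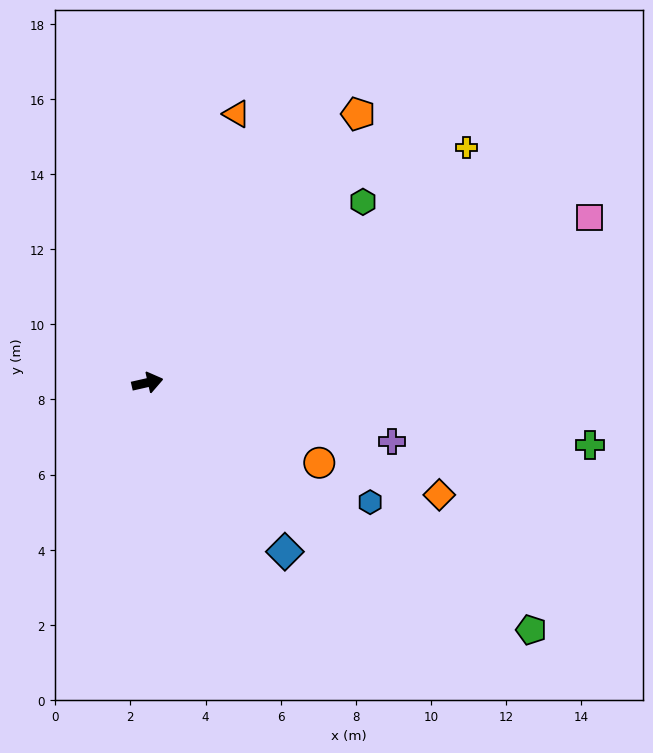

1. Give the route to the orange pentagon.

turn left 39°, forward 9.1 m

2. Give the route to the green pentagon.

turn right 46°, forward 12.2 m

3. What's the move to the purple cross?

turn right 26°, forward 6.7 m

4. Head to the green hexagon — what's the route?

turn left 27°, forward 7.5 m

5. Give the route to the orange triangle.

turn left 59°, forward 7.5 m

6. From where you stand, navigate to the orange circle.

turn right 38°, forward 5.0 m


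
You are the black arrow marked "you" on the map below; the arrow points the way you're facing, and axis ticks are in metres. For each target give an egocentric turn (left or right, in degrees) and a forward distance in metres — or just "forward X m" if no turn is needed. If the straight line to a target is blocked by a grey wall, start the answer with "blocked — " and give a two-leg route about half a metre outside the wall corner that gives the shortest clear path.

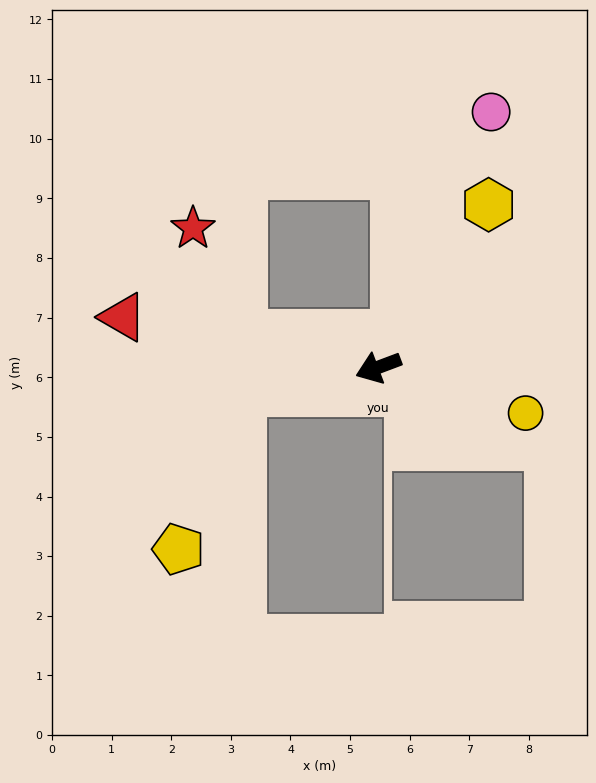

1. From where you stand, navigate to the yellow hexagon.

turn right 145°, forward 3.3 m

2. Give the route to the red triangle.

turn right 32°, forward 4.4 m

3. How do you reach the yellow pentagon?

blocked — turn right 11°, forward 2.3 m, then turn left 59°, forward 2.8 m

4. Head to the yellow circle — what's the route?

turn left 142°, forward 2.6 m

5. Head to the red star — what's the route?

blocked — turn right 34°, forward 2.4 m, then turn right 52°, forward 2.0 m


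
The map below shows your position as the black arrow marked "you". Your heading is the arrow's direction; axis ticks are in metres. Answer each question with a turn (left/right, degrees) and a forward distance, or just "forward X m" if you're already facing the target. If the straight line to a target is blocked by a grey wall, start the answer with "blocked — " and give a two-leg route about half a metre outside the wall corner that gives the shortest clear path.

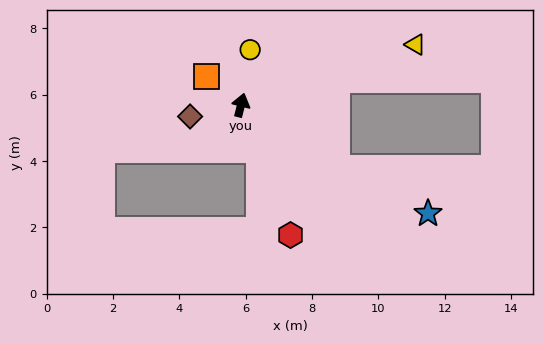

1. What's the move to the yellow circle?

turn left 5°, forward 1.7 m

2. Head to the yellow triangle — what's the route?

turn right 57°, forward 5.6 m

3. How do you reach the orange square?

turn left 65°, forward 1.3 m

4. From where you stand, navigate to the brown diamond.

turn left 117°, forward 1.6 m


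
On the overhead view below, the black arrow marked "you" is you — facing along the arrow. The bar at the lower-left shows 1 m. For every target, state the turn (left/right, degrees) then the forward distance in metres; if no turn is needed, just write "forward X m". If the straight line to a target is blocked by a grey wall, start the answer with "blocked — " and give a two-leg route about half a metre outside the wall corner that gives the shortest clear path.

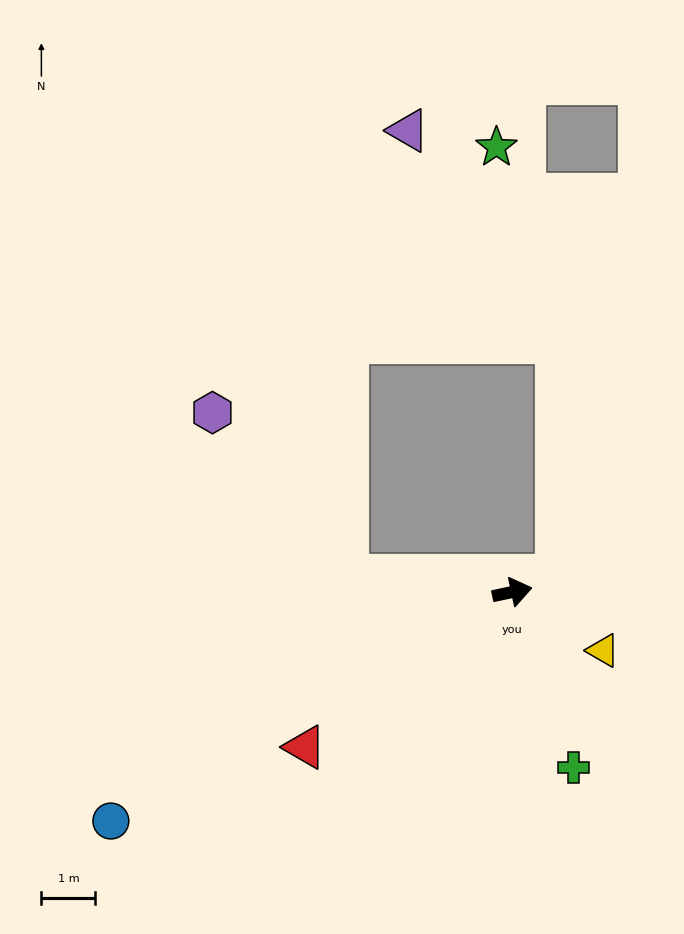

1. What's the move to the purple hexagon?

blocked — turn left 163°, forward 3.1 m, then turn right 46°, forward 3.9 m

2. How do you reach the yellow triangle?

turn right 45°, forward 2.0 m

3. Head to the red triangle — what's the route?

turn right 155°, forward 4.8 m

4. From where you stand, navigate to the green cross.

turn right 83°, forward 3.4 m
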